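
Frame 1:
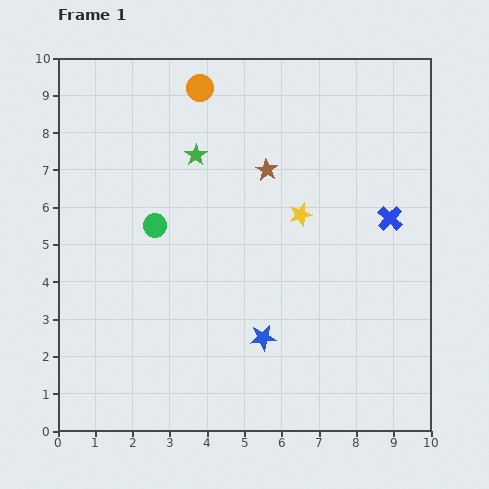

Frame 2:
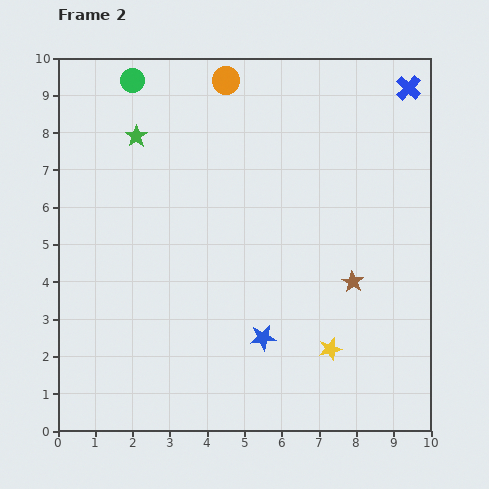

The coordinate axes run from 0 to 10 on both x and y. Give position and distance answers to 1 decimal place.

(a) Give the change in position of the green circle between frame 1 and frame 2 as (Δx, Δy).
(-0.6, 3.9)

The green circle was at (2.6, 5.5) in frame 1 and (2.0, 9.4) in frame 2.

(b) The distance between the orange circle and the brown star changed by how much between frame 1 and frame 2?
+3.6

Distance in frame 1: 2.8. Distance in frame 2: 6.4.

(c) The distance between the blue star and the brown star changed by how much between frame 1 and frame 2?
-1.7

Distance in frame 1: 4.5. Distance in frame 2: 2.8.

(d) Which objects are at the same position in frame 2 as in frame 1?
the blue star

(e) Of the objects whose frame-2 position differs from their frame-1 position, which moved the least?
the orange circle

(moved 0.7)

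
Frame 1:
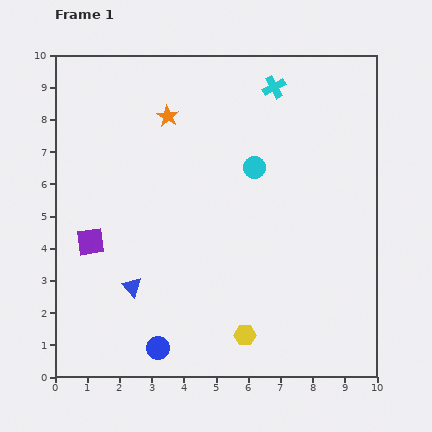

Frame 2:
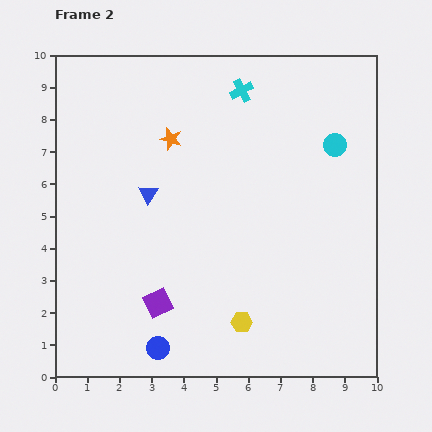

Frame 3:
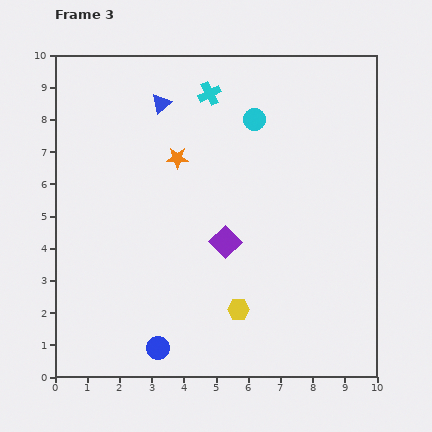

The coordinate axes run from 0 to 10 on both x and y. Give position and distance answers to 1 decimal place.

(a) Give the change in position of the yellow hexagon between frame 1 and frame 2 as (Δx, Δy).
(-0.1, 0.4)

The yellow hexagon was at (5.9, 1.3) in frame 1 and (5.8, 1.7) in frame 2.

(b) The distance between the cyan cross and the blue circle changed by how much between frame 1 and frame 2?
-0.5

Distance in frame 1: 8.9. Distance in frame 2: 8.4.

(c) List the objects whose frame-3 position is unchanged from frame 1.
the blue circle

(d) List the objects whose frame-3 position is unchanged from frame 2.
the blue circle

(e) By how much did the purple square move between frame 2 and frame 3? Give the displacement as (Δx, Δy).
(2.1, 1.9)

The purple square was at (3.2, 2.3) in frame 2 and (5.3, 4.2) in frame 3.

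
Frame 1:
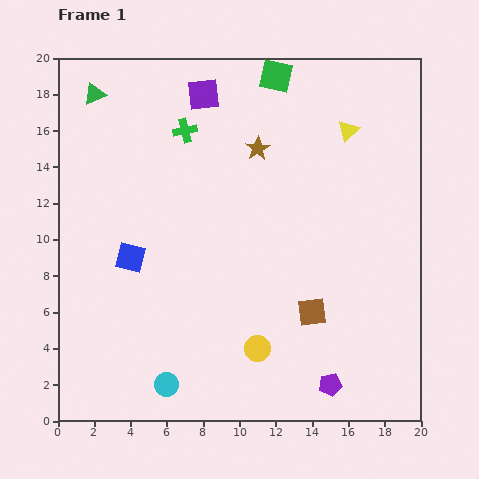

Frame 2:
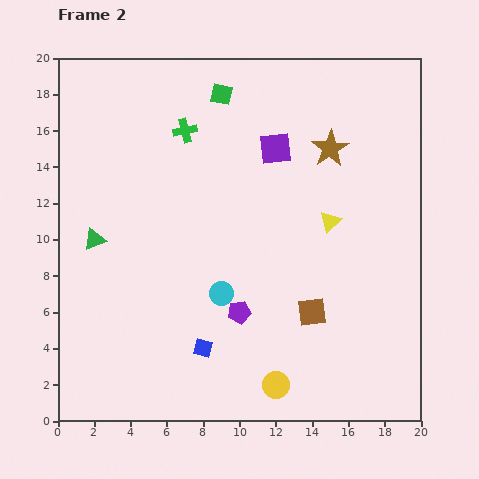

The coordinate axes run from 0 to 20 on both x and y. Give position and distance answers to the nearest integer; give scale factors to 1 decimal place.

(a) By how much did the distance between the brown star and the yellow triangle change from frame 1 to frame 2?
-1

Distance in frame 1: 5. Distance in frame 2: 4.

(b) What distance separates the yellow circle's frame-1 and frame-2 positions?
2

The yellow circle moved from (11, 4) to (12, 2), a distance of √(1² + 2²) ≈ 2.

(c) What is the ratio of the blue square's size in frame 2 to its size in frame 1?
0.6×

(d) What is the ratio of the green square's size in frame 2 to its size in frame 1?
0.7×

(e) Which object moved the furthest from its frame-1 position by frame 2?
the green triangle

(moved 8; next 6)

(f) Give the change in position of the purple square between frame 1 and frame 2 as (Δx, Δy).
(4, -3)

The purple square was at (8, 18) in frame 1 and (12, 15) in frame 2.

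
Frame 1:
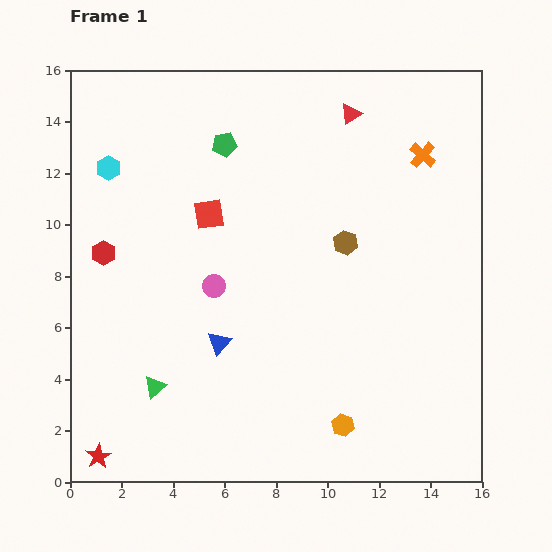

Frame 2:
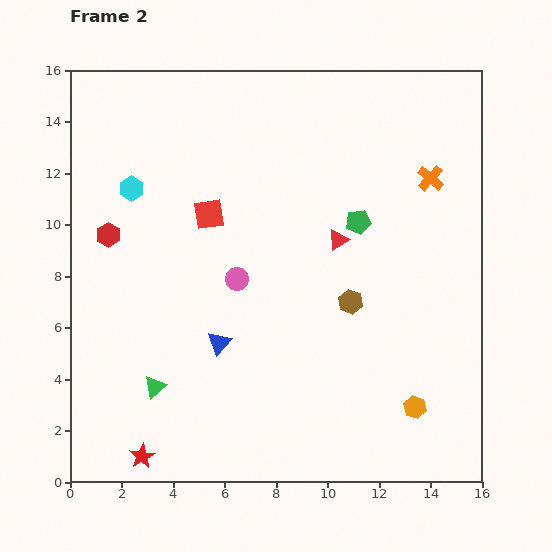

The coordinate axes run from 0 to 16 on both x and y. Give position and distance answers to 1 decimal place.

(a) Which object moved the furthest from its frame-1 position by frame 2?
the green pentagon

(moved 6.0; next 4.9)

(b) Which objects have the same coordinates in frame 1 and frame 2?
the blue triangle, the green triangle, the red square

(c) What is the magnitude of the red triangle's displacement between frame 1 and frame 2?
4.9

The red triangle moved from (10.9, 14.3) to (10.4, 9.4), a distance of √(0.5² + 4.9²) ≈ 4.9.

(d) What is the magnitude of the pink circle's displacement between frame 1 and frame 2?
0.9

The pink circle moved from (5.6, 7.6) to (6.5, 7.9), a distance of √(0.9² + 0.3²) ≈ 0.9.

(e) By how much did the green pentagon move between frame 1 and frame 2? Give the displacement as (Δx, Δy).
(5.2, -3.0)

The green pentagon was at (6.0, 13.1) in frame 1 and (11.2, 10.1) in frame 2.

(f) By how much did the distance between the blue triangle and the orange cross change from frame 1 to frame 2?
-0.4

Distance in frame 1: 10.8. Distance in frame 2: 10.4.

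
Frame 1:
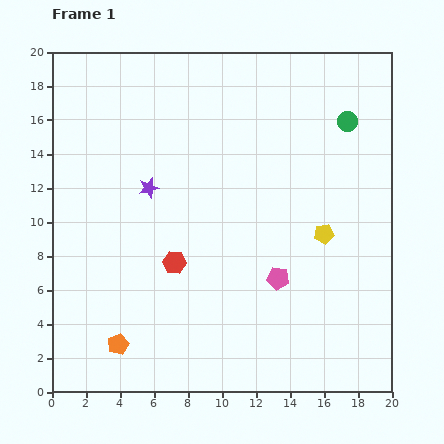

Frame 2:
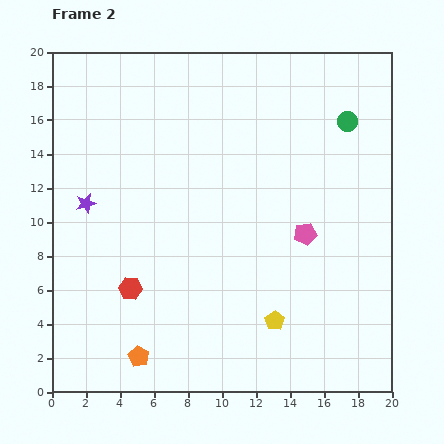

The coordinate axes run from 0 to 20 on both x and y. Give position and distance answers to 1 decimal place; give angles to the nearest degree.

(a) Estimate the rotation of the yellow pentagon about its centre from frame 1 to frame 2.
26° counter-clockwise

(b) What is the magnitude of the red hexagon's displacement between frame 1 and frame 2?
3.0

The red hexagon moved from (7.2, 7.6) to (4.6, 6.1), a distance of √(2.6² + 1.5²) ≈ 3.0.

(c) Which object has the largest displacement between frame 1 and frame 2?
the yellow pentagon

(moved 5.9; next 3.8)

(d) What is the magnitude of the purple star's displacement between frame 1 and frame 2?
3.8

The purple star moved from (5.7, 12.0) to (2.0, 11.1), a distance of √(3.7² + 0.9²) ≈ 3.8.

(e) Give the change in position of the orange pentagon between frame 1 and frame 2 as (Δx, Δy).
(1.2, -0.7)

The orange pentagon was at (3.9, 2.8) in frame 1 and (5.1, 2.1) in frame 2.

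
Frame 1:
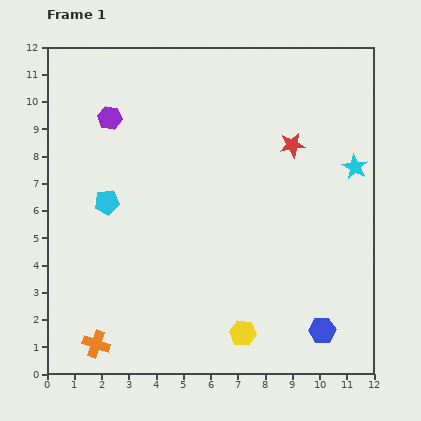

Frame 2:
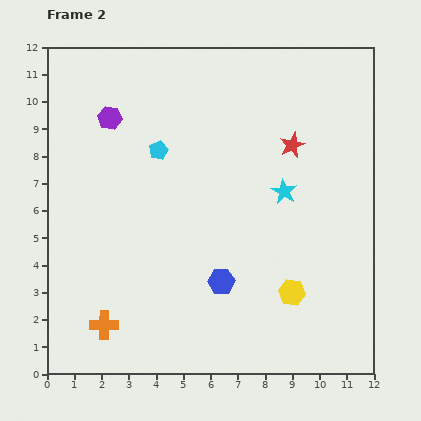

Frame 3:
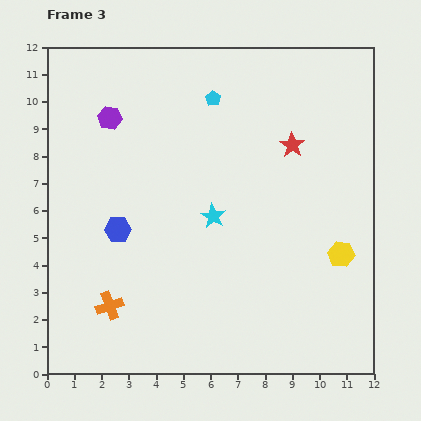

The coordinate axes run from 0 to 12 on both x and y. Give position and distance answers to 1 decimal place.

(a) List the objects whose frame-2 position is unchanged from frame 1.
the purple hexagon, the red star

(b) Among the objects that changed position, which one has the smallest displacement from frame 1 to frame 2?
the orange cross

(moved 0.8)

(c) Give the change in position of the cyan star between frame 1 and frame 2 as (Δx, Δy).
(-2.6, -0.9)

The cyan star was at (11.3, 7.6) in frame 1 and (8.7, 6.7) in frame 2.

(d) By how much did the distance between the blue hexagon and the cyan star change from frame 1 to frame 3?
-2.6

Distance in frame 1: 6.1. Distance in frame 3: 3.5.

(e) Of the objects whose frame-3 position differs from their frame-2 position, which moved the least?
the orange cross

(moved 0.7)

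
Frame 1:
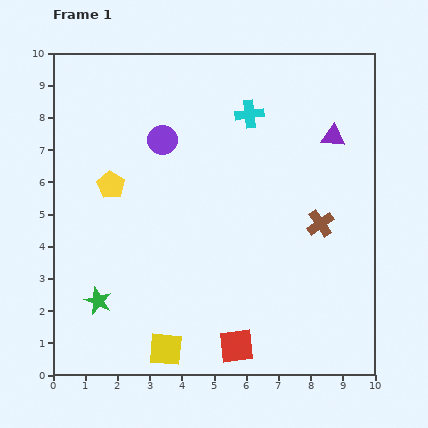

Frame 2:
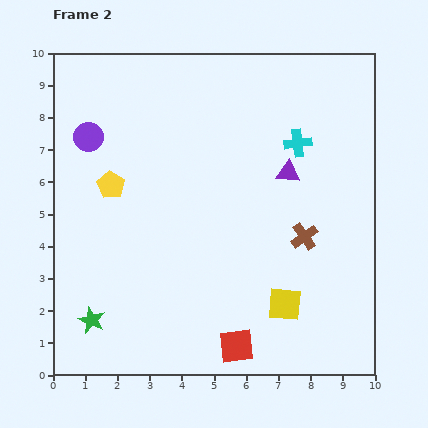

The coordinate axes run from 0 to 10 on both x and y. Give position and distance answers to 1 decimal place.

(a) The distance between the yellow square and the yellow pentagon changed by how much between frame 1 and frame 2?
+1.1

Distance in frame 1: 5.4. Distance in frame 2: 6.5.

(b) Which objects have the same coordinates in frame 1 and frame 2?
the red square, the yellow pentagon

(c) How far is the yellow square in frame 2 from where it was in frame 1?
4.0

The yellow square moved from (3.5, 0.8) to (7.2, 2.2), a distance of √(3.7² + 1.4²) ≈ 4.0.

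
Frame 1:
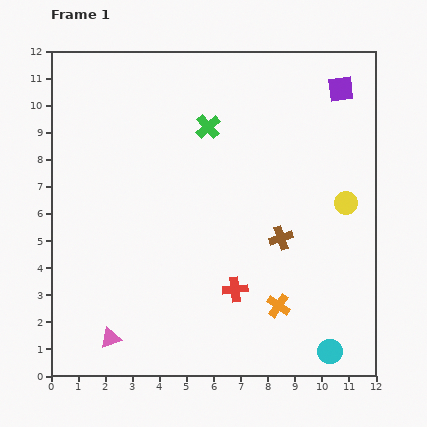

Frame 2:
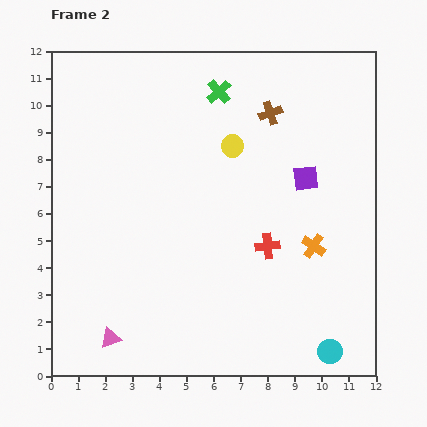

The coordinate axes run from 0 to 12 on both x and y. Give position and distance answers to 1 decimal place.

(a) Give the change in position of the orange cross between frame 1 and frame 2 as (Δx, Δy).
(1.3, 2.2)

The orange cross was at (8.4, 2.6) in frame 1 and (9.7, 4.8) in frame 2.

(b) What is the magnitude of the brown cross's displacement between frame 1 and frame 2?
4.6

The brown cross moved from (8.5, 5.1) to (8.1, 9.7), a distance of √(0.4² + 4.6²) ≈ 4.6.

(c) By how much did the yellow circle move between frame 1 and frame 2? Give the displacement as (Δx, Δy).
(-4.2, 2.1)

The yellow circle was at (10.9, 6.4) in frame 1 and (6.7, 8.5) in frame 2.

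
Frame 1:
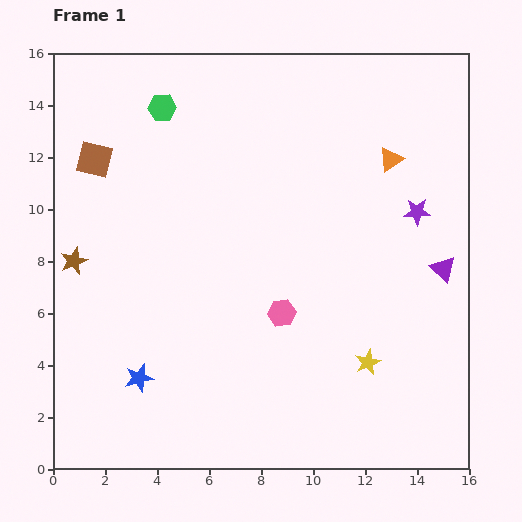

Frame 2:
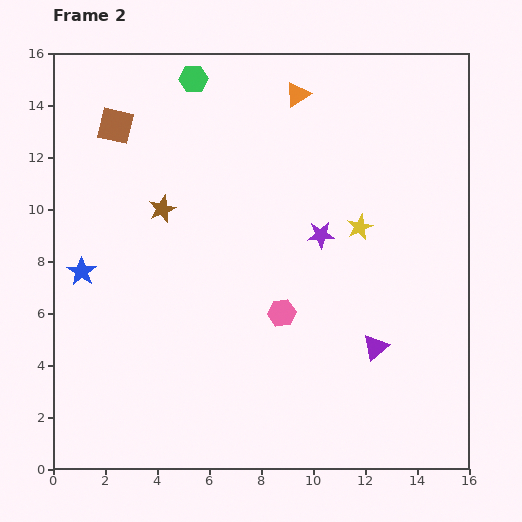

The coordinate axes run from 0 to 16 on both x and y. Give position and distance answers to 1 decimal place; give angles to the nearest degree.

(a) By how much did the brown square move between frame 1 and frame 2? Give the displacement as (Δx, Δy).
(0.8, 1.3)

The brown square was at (1.6, 11.9) in frame 1 and (2.4, 13.2) in frame 2.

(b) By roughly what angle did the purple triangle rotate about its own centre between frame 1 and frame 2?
36° clockwise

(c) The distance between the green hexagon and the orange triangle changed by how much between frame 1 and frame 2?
-5.0

Distance in frame 1: 9.0. Distance in frame 2: 4.0.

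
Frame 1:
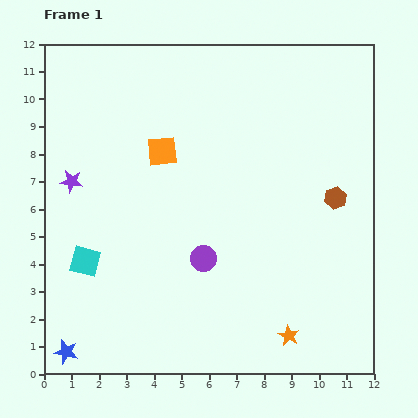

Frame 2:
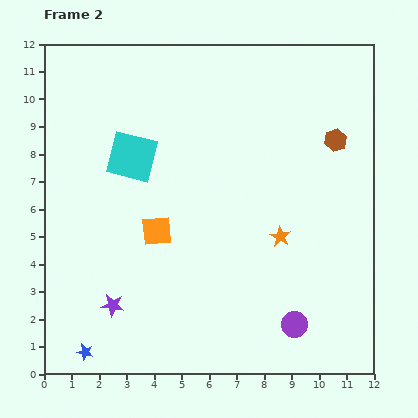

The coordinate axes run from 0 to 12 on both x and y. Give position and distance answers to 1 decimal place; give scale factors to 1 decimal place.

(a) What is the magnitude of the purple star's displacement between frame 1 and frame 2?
4.7

The purple star moved from (1.0, 7.0) to (2.5, 2.5), a distance of √(1.5² + 4.5²) ≈ 4.7.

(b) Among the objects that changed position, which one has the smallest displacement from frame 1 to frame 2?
the blue star

(moved 0.7)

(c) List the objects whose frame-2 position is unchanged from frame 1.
none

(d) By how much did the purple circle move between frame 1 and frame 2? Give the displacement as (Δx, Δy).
(3.3, -2.4)

The purple circle was at (5.8, 4.2) in frame 1 and (9.1, 1.8) in frame 2.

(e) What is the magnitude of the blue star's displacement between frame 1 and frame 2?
0.7

The blue star moved from (0.8, 0.8) to (1.5, 0.8), a distance of √(0.7² + 0.0²) ≈ 0.7.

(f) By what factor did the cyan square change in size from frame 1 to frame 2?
1.6×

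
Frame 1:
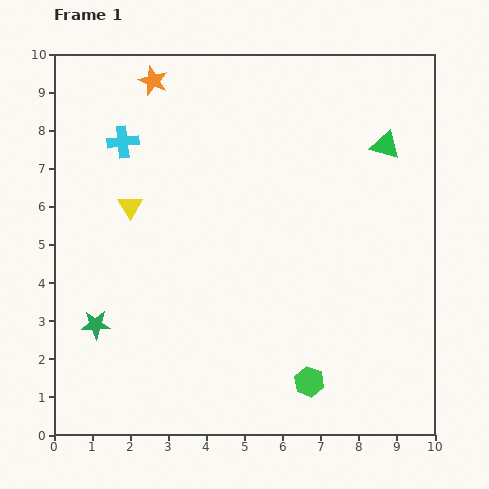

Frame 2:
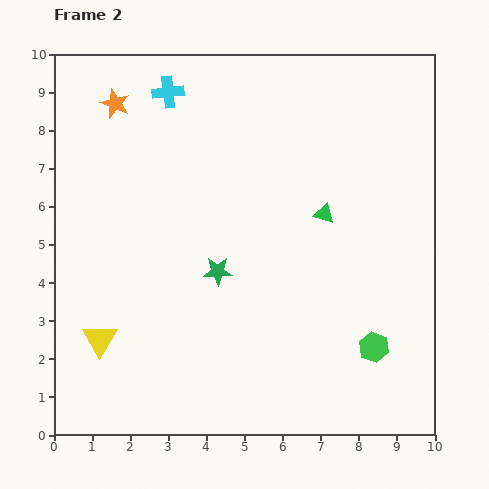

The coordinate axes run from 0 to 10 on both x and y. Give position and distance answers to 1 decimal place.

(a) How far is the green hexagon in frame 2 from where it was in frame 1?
1.9

The green hexagon moved from (6.7, 1.4) to (8.4, 2.3), a distance of √(1.7² + 0.9²) ≈ 1.9.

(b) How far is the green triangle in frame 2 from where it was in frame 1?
2.4

The green triangle moved from (8.7, 7.6) to (7.1, 5.8), a distance of √(1.6² + 1.8²) ≈ 2.4.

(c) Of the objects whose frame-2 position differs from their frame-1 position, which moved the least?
the orange star

(moved 1.2)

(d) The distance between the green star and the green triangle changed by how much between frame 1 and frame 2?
-5.7

Distance in frame 1: 8.9. Distance in frame 2: 3.2.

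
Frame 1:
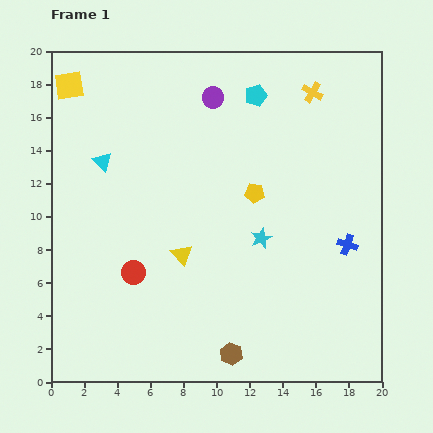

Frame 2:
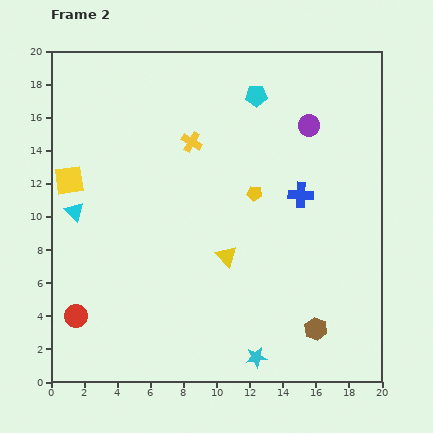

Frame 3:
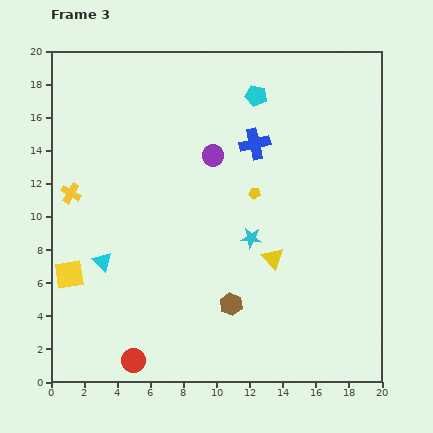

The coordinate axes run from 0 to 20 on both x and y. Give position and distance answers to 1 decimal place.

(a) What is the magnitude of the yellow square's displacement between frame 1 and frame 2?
5.7

The yellow square moved from (1.1, 17.9) to (1.1, 12.2), a distance of √(0.0² + 5.7²) ≈ 5.7.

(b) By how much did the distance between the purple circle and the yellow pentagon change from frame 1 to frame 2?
-1.0

Distance in frame 1: 6.3. Distance in frame 2: 5.3.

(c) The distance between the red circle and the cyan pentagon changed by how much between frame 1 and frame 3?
+4.6

Distance in frame 1: 13.0. Distance in frame 3: 17.6.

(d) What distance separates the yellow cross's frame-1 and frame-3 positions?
15.8

The yellow cross moved from (15.8, 17.5) to (1.2, 11.4), a distance of √(14.6² + 6.1²) ≈ 15.8.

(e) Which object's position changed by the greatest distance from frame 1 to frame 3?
the yellow cross

(moved 15.8; next 11.4)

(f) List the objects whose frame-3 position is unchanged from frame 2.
the cyan pentagon, the yellow pentagon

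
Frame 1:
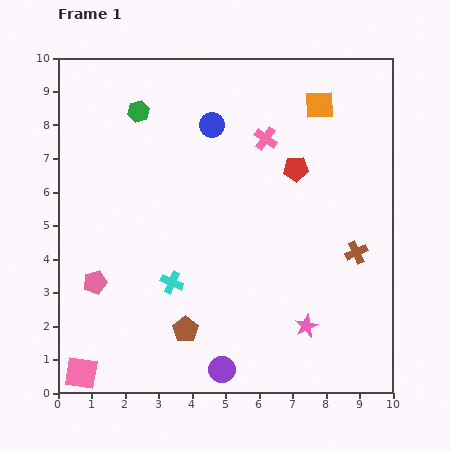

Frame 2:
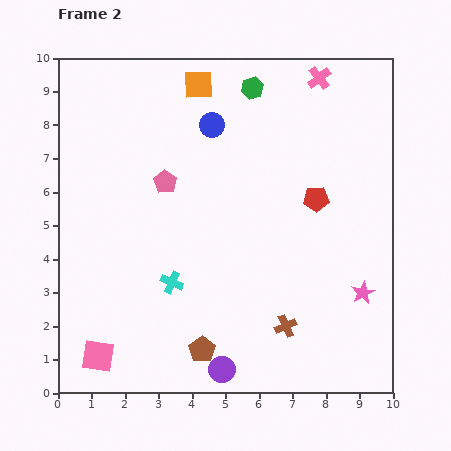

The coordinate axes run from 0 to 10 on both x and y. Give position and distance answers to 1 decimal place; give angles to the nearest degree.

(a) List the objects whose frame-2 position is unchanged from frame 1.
the blue circle, the purple circle, the cyan cross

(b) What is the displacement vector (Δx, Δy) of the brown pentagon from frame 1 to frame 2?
(0.5, -0.6)

The brown pentagon was at (3.8, 1.9) in frame 1 and (4.3, 1.3) in frame 2.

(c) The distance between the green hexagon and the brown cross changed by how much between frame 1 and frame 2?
-0.5

Distance in frame 1: 7.7. Distance in frame 2: 7.2.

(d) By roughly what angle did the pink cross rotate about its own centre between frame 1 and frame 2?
16° clockwise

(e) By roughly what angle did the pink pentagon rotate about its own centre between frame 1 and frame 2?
23° counter-clockwise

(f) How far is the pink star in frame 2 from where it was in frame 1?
2.0

The pink star moved from (7.4, 2.0) to (9.1, 3.0), a distance of √(1.7² + 1.0²) ≈ 2.0.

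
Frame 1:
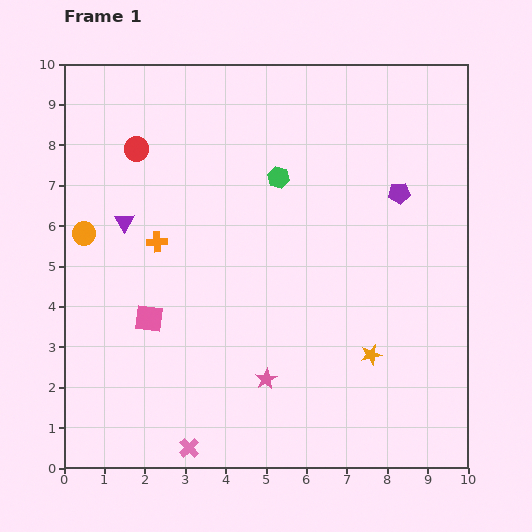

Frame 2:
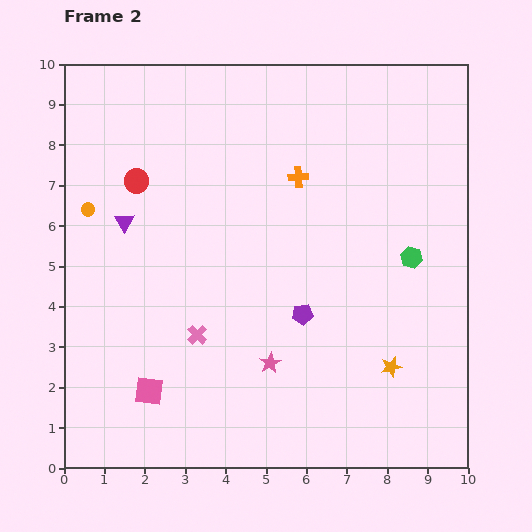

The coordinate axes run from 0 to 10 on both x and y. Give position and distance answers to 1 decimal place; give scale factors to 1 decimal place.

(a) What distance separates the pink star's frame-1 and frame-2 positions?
0.4

The pink star moved from (5.0, 2.2) to (5.1, 2.6), a distance of √(0.1² + 0.4²) ≈ 0.4.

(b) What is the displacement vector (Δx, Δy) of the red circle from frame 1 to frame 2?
(0.0, -0.8)

The red circle was at (1.8, 7.9) in frame 1 and (1.8, 7.1) in frame 2.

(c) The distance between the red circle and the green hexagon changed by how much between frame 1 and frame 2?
+3.5

Distance in frame 1: 3.6. Distance in frame 2: 7.1.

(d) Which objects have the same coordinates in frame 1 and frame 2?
the purple triangle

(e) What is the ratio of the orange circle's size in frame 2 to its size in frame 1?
0.6×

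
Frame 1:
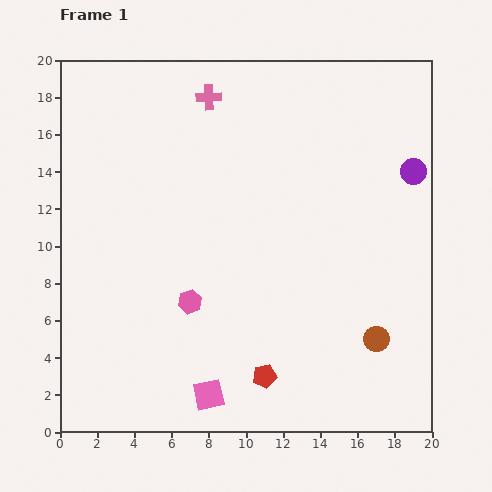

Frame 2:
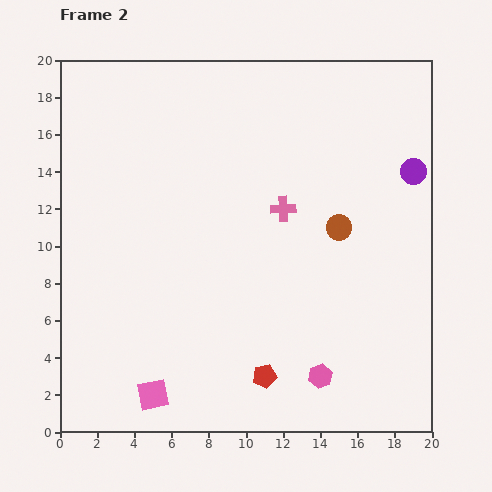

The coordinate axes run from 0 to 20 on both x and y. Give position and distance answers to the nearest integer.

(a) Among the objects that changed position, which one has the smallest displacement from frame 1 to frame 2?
the pink square

(moved 3)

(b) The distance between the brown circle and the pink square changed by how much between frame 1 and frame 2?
+4

Distance in frame 1: 9. Distance in frame 2: 13.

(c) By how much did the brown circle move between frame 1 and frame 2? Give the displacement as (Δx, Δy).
(-2, 6)

The brown circle was at (17, 5) in frame 1 and (15, 11) in frame 2.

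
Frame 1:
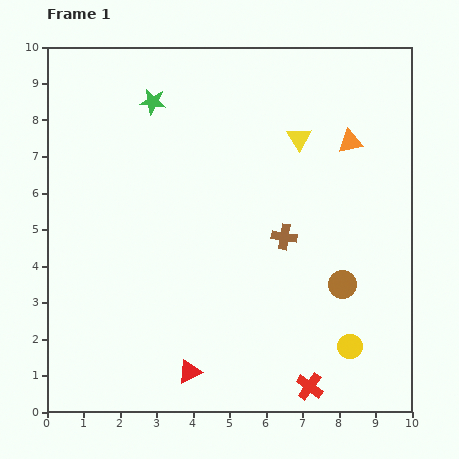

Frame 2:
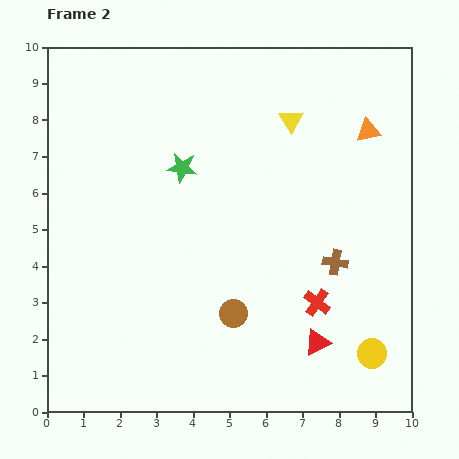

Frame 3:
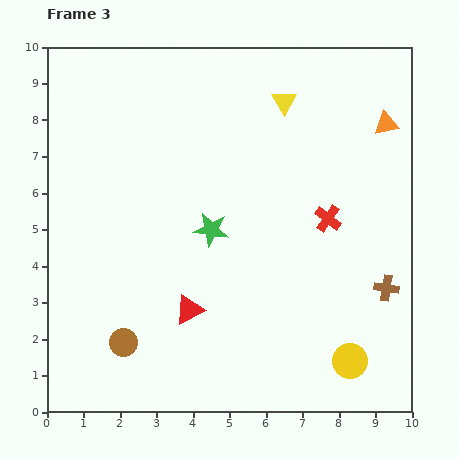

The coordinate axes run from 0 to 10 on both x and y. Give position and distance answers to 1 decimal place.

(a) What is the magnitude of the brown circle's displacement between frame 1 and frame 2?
3.1

The brown circle moved from (8.1, 3.5) to (5.1, 2.7), a distance of √(3.0² + 0.8²) ≈ 3.1.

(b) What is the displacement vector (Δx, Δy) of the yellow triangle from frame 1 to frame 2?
(-0.2, 0.5)

The yellow triangle was at (6.9, 7.5) in frame 1 and (6.7, 8.0) in frame 2.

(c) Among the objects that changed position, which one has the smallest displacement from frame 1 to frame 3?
the yellow circle

(moved 0.4)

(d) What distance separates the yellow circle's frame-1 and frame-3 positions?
0.4

The yellow circle moved from (8.3, 1.8) to (8.3, 1.4), a distance of √(0.0² + 0.4²) ≈ 0.4.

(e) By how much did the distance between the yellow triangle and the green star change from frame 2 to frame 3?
+0.7

Distance in frame 2: 3.3. Distance in frame 3: 4.0.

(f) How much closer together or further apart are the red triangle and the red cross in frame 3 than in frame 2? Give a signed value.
+3.4

Distance in frame 2: 1.1. Distance in frame 3: 4.5.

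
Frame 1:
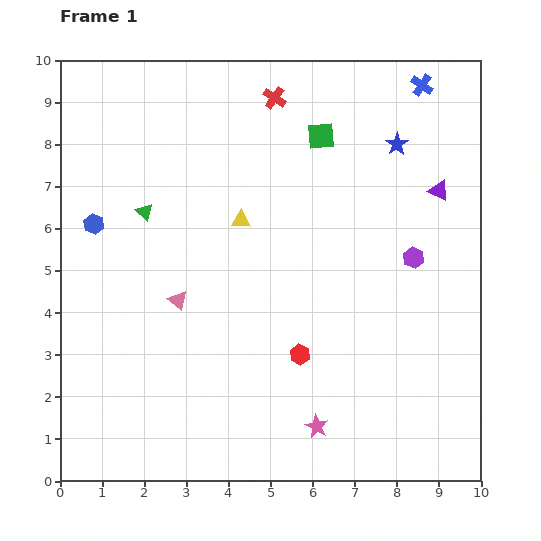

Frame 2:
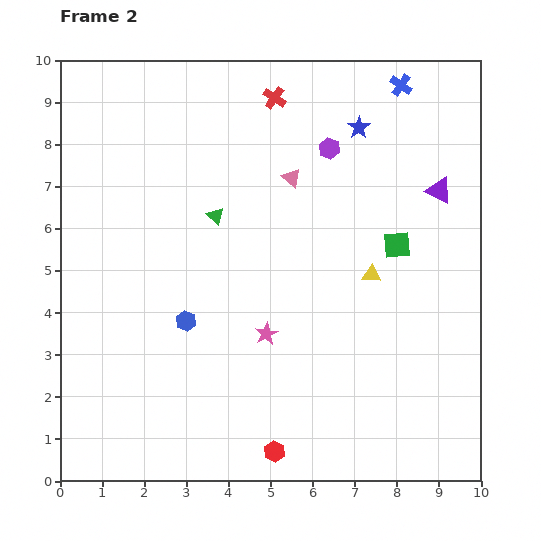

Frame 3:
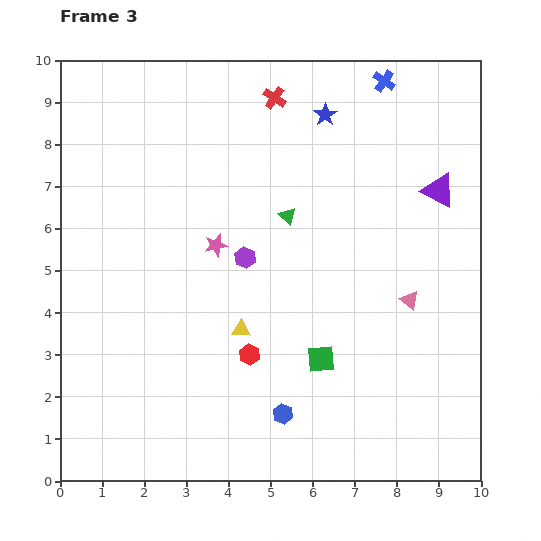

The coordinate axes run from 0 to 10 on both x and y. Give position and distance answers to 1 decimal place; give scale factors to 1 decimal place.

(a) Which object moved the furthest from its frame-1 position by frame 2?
the pink triangle

(moved 4.0; next 3.4)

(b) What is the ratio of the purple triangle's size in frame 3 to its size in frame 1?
1.7×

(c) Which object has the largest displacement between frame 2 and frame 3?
the pink triangle

(moved 4.0; next 3.4)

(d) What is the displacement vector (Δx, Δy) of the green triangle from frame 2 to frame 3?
(1.7, 0.0)

The green triangle was at (3.7, 6.3) in frame 2 and (5.4, 6.3) in frame 3.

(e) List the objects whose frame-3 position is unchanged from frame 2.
the red cross, the purple triangle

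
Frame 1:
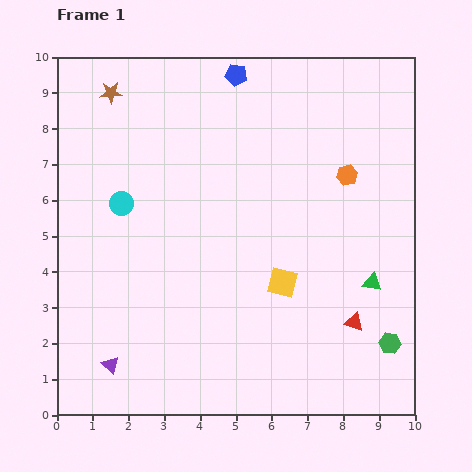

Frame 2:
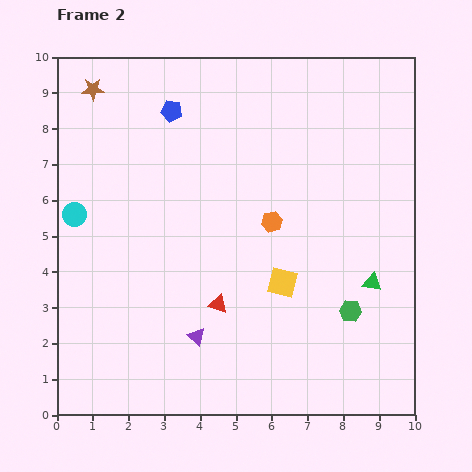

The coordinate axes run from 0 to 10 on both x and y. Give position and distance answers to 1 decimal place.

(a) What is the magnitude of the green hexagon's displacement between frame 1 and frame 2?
1.4

The green hexagon moved from (9.3, 2.0) to (8.2, 2.9), a distance of √(1.1² + 0.9²) ≈ 1.4.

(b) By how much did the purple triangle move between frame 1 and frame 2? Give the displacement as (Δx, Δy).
(2.4, 0.8)

The purple triangle was at (1.5, 1.4) in frame 1 and (3.9, 2.2) in frame 2.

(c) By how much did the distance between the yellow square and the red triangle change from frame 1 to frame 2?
-0.4

Distance in frame 1: 2.3. Distance in frame 2: 1.9.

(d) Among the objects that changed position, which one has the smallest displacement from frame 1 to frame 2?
the brown star

(moved 0.5)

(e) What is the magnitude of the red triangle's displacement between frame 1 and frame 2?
3.8

The red triangle moved from (8.3, 2.6) to (4.5, 3.1), a distance of √(3.8² + 0.5²) ≈ 3.8.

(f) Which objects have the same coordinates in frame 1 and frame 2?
the yellow square, the green triangle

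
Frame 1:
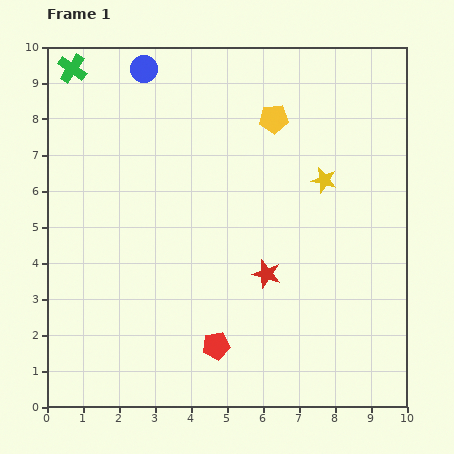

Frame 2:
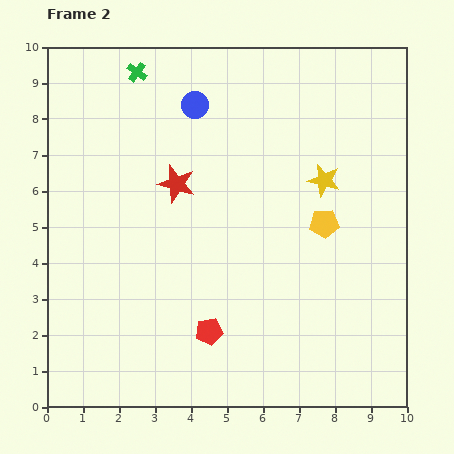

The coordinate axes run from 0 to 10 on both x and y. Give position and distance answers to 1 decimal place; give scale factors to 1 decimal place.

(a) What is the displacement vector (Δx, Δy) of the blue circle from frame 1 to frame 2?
(1.4, -1.0)

The blue circle was at (2.7, 9.4) in frame 1 and (4.1, 8.4) in frame 2.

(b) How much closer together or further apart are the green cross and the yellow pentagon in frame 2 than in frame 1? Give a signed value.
+0.9

Distance in frame 1: 5.8. Distance in frame 2: 6.7.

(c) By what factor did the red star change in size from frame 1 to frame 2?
1.3×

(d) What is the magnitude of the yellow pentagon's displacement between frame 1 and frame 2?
3.2

The yellow pentagon moved from (6.3, 8.0) to (7.7, 5.1), a distance of √(1.4² + 2.9²) ≈ 3.2.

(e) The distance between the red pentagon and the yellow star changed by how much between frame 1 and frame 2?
-0.2

Distance in frame 1: 5.5. Distance in frame 2: 5.3.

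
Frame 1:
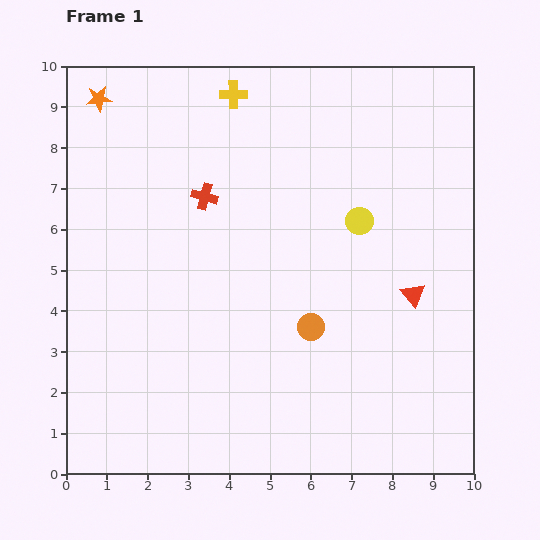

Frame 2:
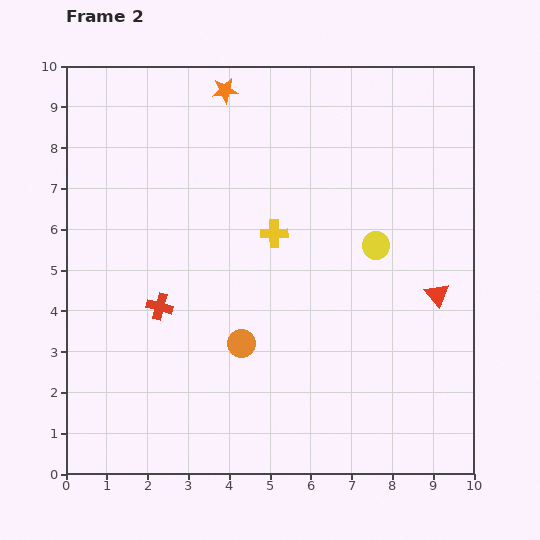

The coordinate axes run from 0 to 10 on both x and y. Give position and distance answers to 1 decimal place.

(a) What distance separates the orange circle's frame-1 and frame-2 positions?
1.7

The orange circle moved from (6.0, 3.6) to (4.3, 3.2), a distance of √(1.7² + 0.4²) ≈ 1.7.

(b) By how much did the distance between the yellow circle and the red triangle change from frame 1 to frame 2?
-0.3

Distance in frame 1: 2.2. Distance in frame 2: 1.9.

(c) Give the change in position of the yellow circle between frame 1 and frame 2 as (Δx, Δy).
(0.4, -0.6)

The yellow circle was at (7.2, 6.2) in frame 1 and (7.6, 5.6) in frame 2.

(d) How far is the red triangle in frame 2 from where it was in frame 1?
0.6

The red triangle moved from (8.5, 4.4) to (9.1, 4.4), a distance of √(0.6² + 0.0²) ≈ 0.6.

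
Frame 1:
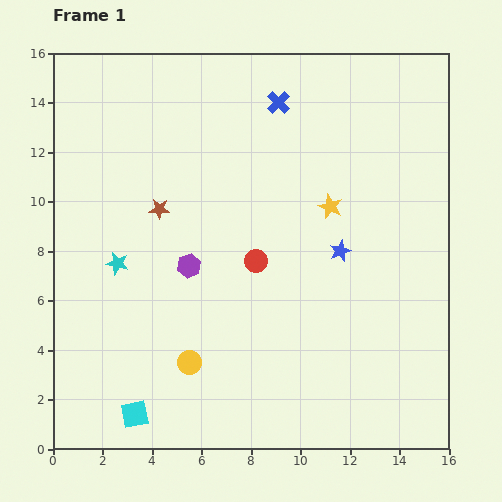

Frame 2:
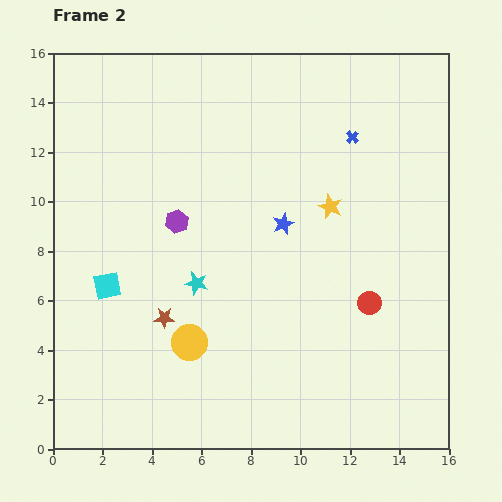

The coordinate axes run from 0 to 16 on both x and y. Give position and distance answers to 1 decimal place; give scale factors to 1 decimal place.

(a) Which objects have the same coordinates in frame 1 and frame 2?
the yellow star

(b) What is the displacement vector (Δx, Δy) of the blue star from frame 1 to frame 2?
(-2.3, 1.1)

The blue star was at (11.6, 8.0) in frame 1 and (9.3, 9.1) in frame 2.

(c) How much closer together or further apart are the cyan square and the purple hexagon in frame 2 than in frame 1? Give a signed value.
-2.6

Distance in frame 1: 6.4. Distance in frame 2: 3.8.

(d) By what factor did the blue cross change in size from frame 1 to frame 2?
0.6×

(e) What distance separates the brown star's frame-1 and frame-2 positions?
4.4

The brown star moved from (4.3, 9.7) to (4.5, 5.3), a distance of √(0.2² + 4.4²) ≈ 4.4.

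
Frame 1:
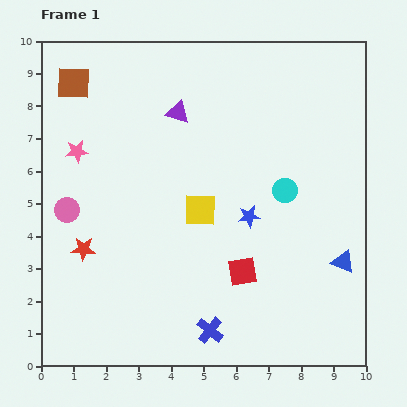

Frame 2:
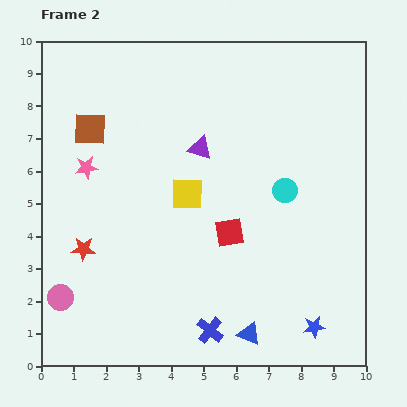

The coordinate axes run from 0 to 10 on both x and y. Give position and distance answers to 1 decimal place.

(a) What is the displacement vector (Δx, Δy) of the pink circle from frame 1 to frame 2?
(-0.2, -2.7)

The pink circle was at (0.8, 4.8) in frame 1 and (0.6, 2.1) in frame 2.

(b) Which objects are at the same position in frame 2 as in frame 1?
the cyan circle, the red star, the blue cross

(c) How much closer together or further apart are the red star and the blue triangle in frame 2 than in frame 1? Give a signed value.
-2.3

Distance in frame 1: 8.0. Distance in frame 2: 5.7.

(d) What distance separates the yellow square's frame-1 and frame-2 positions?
0.6

The yellow square moved from (4.9, 4.8) to (4.5, 5.3), a distance of √(0.4² + 0.5²) ≈ 0.6.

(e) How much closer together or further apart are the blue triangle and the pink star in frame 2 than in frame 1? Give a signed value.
-1.8

Distance in frame 1: 8.9. Distance in frame 2: 7.1.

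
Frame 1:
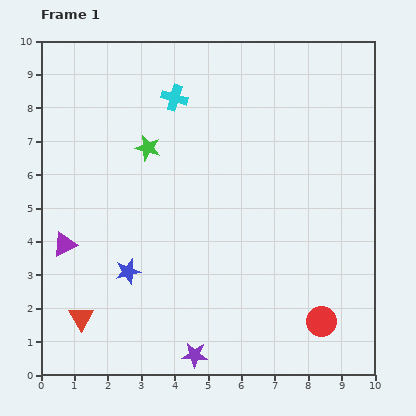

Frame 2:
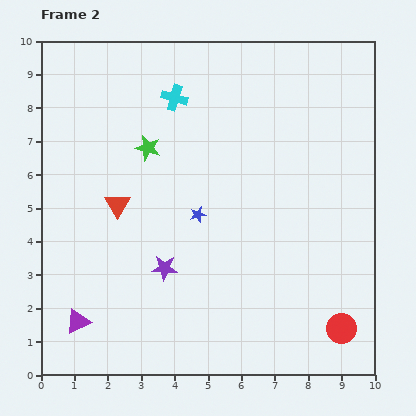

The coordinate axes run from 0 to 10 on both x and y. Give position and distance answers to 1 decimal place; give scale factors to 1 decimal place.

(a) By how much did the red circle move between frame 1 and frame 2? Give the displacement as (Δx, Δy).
(0.6, -0.2)

The red circle was at (8.4, 1.6) in frame 1 and (9.0, 1.4) in frame 2.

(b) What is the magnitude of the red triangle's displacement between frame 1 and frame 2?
3.6

The red triangle moved from (1.2, 1.7) to (2.3, 5.1), a distance of √(1.1² + 3.4²) ≈ 3.6.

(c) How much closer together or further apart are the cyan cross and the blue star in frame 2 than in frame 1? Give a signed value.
-1.8

Distance in frame 1: 5.4. Distance in frame 2: 3.6.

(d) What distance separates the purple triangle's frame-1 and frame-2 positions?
2.3

The purple triangle moved from (0.7, 3.9) to (1.1, 1.6), a distance of √(0.4² + 2.3²) ≈ 2.3.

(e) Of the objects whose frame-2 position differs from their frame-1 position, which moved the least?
the red circle

(moved 0.6)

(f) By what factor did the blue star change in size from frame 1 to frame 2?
0.6×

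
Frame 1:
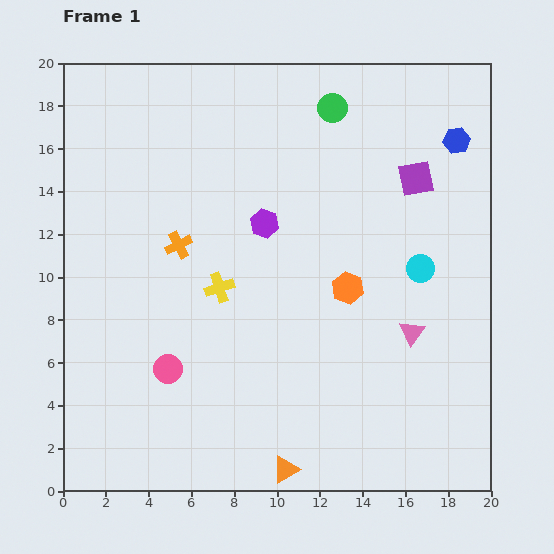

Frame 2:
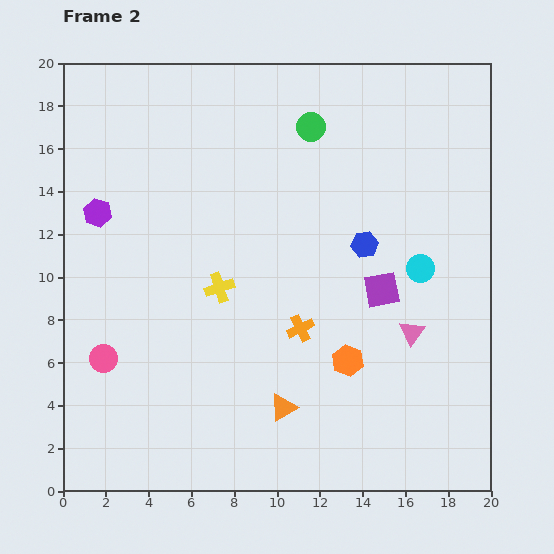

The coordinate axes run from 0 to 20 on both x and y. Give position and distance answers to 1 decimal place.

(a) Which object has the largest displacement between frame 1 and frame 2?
the purple hexagon

(moved 7.8; next 6.9)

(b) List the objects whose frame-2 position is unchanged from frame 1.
the cyan circle, the pink triangle, the yellow cross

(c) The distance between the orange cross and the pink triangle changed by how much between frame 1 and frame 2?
-6.4

Distance in frame 1: 11.6. Distance in frame 2: 5.2.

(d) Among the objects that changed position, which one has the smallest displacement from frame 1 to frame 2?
the green circle

(moved 1.3)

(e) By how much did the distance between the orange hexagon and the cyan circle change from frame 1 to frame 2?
+2.0

Distance in frame 1: 3.5. Distance in frame 2: 5.5.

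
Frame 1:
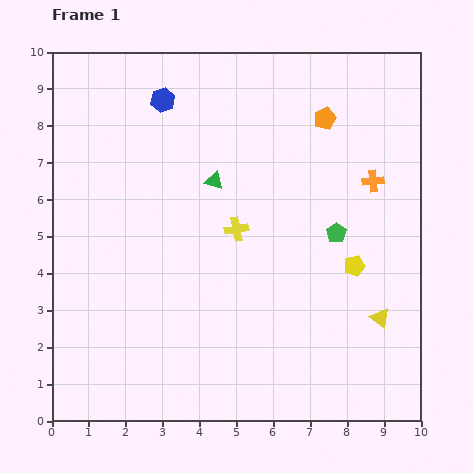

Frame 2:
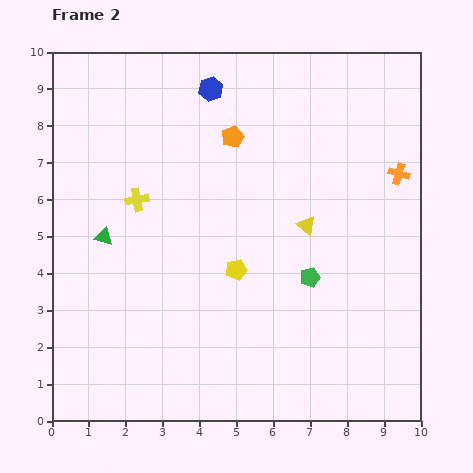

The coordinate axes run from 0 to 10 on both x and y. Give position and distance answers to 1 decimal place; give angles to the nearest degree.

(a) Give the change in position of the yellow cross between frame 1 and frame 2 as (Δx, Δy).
(-2.7, 0.8)

The yellow cross was at (5.0, 5.2) in frame 1 and (2.3, 6.0) in frame 2.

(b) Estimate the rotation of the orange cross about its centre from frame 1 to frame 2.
22° clockwise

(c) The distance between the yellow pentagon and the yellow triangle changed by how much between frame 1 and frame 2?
+0.6

Distance in frame 1: 1.6. Distance in frame 2: 2.2.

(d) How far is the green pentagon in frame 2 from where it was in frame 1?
1.4

The green pentagon moved from (7.7, 5.1) to (7.0, 3.9), a distance of √(0.7² + 1.2²) ≈ 1.4.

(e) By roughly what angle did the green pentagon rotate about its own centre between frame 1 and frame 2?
18° clockwise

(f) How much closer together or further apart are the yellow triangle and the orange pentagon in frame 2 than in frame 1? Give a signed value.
-2.5

Distance in frame 1: 5.6. Distance in frame 2: 3.1.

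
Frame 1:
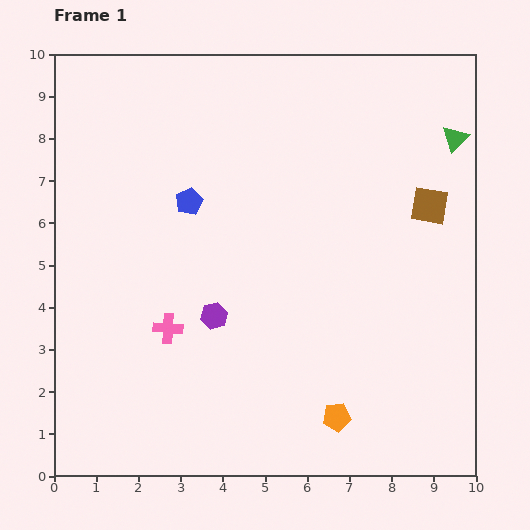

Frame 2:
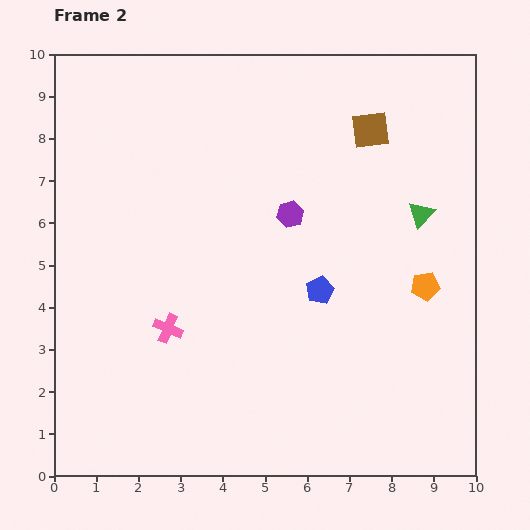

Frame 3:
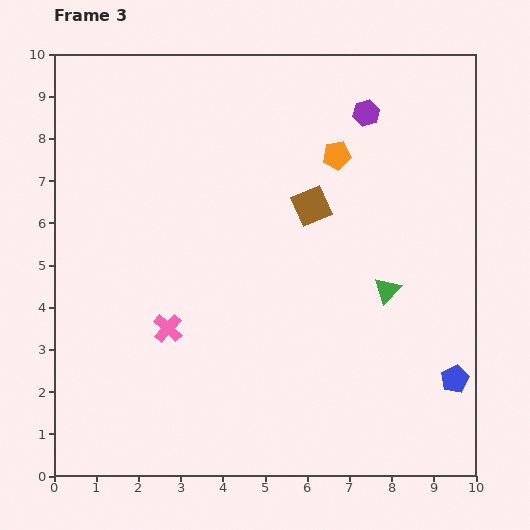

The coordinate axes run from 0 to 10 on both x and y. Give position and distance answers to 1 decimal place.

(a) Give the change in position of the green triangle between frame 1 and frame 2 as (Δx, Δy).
(-0.8, -1.8)

The green triangle was at (9.5, 8.0) in frame 1 and (8.7, 6.2) in frame 2.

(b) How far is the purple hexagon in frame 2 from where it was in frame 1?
3.0

The purple hexagon moved from (3.8, 3.8) to (5.6, 6.2), a distance of √(1.8² + 2.4²) ≈ 3.0.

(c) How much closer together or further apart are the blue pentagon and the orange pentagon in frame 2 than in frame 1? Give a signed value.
-3.7

Distance in frame 1: 6.2. Distance in frame 2: 2.5.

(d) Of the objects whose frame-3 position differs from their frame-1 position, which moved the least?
the brown square

(moved 2.8)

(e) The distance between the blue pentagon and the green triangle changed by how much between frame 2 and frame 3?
-0.4

Distance in frame 2: 3.0. Distance in frame 3: 2.6.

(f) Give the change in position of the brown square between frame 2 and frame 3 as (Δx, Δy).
(-1.4, -1.8)

The brown square was at (7.5, 8.2) in frame 2 and (6.1, 6.4) in frame 3.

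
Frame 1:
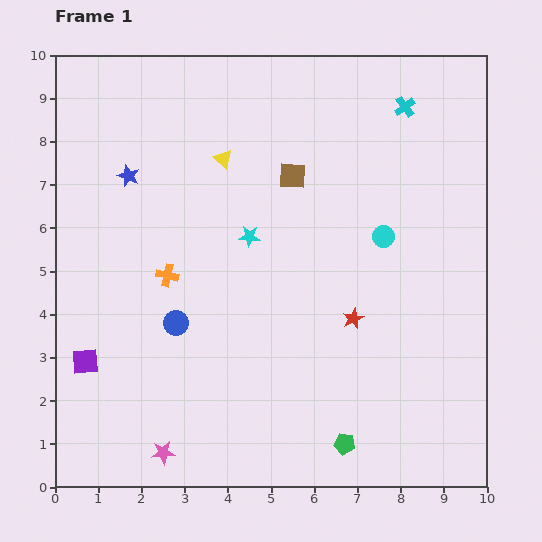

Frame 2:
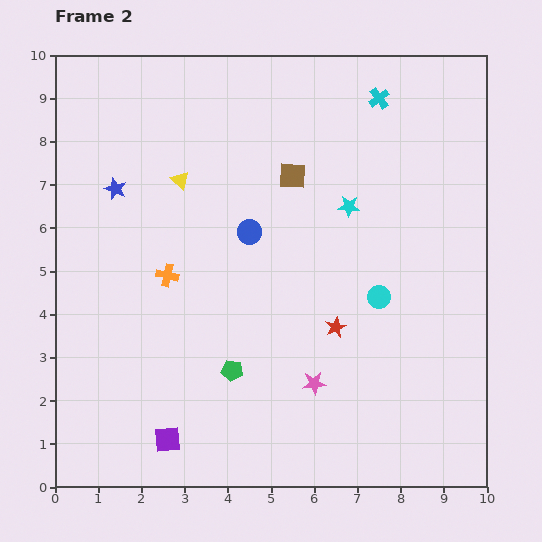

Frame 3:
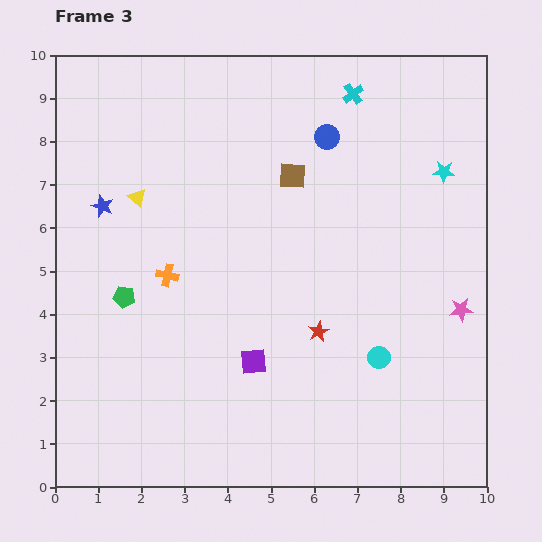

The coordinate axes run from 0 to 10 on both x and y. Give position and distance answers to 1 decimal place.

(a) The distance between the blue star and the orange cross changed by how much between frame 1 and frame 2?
-0.2

Distance in frame 1: 2.5. Distance in frame 2: 2.3.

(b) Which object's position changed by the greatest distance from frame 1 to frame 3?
the pink star

(moved 7.6; next 6.1)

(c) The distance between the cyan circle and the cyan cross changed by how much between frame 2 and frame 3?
+1.5

Distance in frame 2: 4.6. Distance in frame 3: 6.1.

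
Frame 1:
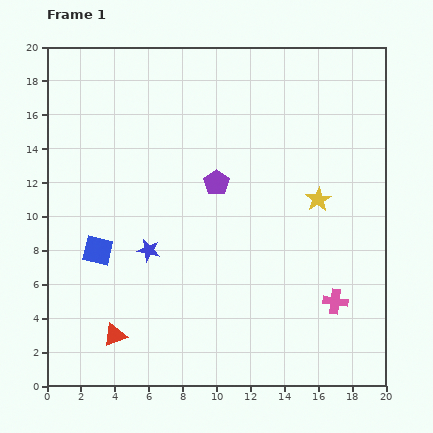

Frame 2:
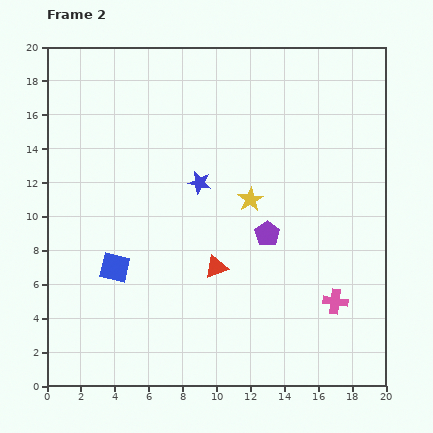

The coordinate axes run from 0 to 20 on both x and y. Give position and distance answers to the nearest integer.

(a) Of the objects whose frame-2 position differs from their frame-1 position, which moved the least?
the blue square

(moved 1)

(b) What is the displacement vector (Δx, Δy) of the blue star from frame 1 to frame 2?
(3, 4)

The blue star was at (6, 8) in frame 1 and (9, 12) in frame 2.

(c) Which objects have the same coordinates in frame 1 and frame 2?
the pink cross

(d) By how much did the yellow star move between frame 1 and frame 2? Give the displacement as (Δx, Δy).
(-4, 0)

The yellow star was at (16, 11) in frame 1 and (12, 11) in frame 2.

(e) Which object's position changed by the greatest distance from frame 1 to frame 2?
the red triangle

(moved 7; next 5)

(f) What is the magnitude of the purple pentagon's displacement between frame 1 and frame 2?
4

The purple pentagon moved from (10, 12) to (13, 9), a distance of √(3² + 3²) ≈ 4.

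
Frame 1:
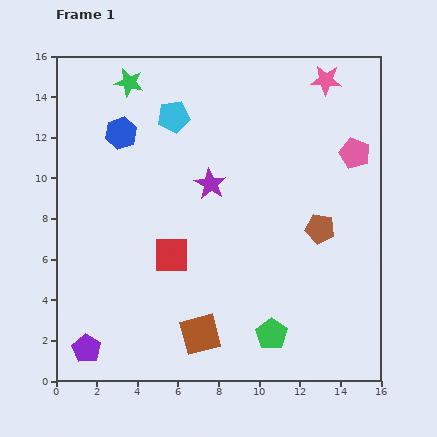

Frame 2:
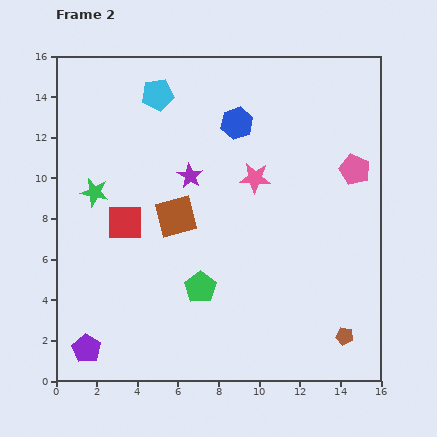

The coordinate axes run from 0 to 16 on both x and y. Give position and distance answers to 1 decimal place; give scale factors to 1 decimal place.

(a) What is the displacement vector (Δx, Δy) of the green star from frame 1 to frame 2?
(-1.7, -5.4)

The green star was at (3.6, 14.7) in frame 1 and (1.9, 9.3) in frame 2.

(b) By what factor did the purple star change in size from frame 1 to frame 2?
0.8×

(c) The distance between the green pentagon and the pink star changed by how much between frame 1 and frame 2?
-6.8

Distance in frame 1: 12.8. Distance in frame 2: 6.0.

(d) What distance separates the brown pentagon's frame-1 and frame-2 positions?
5.4

The brown pentagon moved from (13.0, 7.5) to (14.2, 2.2), a distance of √(1.2² + 5.3²) ≈ 5.4.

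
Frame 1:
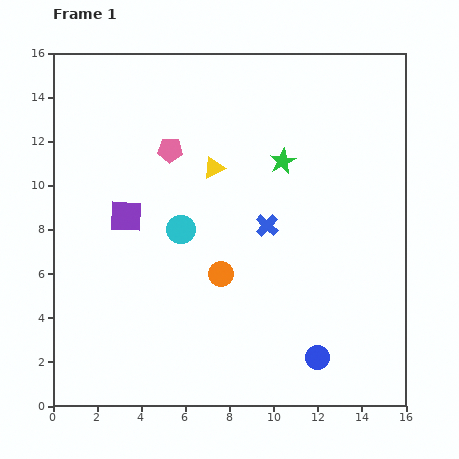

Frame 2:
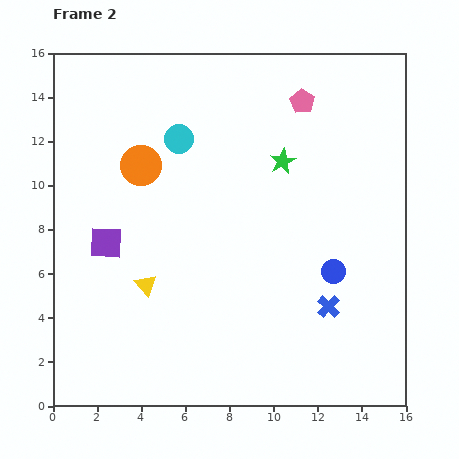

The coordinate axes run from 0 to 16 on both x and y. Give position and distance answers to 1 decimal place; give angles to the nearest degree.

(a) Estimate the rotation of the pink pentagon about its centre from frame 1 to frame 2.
29° clockwise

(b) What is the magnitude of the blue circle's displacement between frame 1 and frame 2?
4.0

The blue circle moved from (12.0, 2.2) to (12.7, 6.1), a distance of √(0.7² + 3.9²) ≈ 4.0.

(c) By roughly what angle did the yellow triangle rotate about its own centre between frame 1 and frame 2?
46° counter-clockwise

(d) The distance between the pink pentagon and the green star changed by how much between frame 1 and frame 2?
-2.3

Distance in frame 1: 5.1. Distance in frame 2: 2.8.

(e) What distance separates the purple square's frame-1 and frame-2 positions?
1.5

The purple square moved from (3.3, 8.6) to (2.4, 7.4), a distance of √(0.9² + 1.2²) ≈ 1.5.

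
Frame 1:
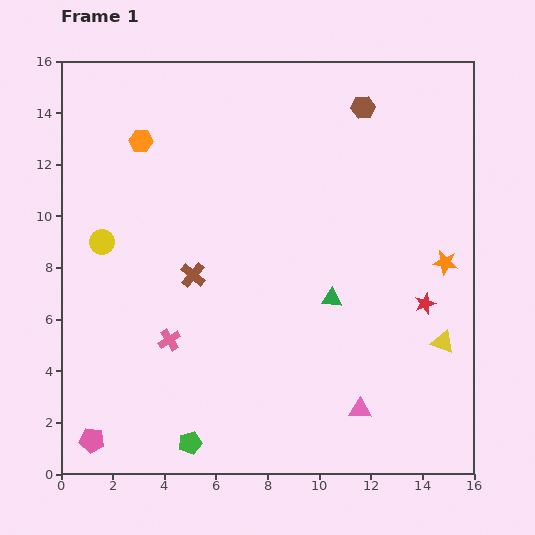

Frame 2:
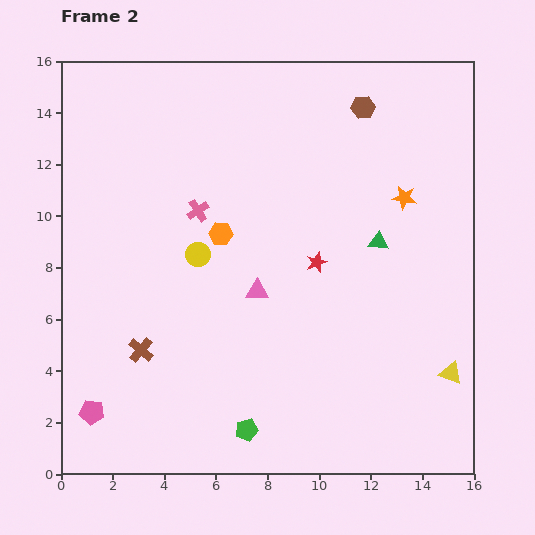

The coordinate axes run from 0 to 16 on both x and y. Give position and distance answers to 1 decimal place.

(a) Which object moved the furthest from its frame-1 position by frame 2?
the pink triangle

(moved 6.1; next 5.1)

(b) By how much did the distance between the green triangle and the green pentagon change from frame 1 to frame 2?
+1.1

Distance in frame 1: 7.8. Distance in frame 2: 8.9.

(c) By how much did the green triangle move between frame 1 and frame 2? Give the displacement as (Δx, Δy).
(1.8, 2.2)

The green triangle was at (10.5, 6.8) in frame 1 and (12.3, 9.0) in frame 2.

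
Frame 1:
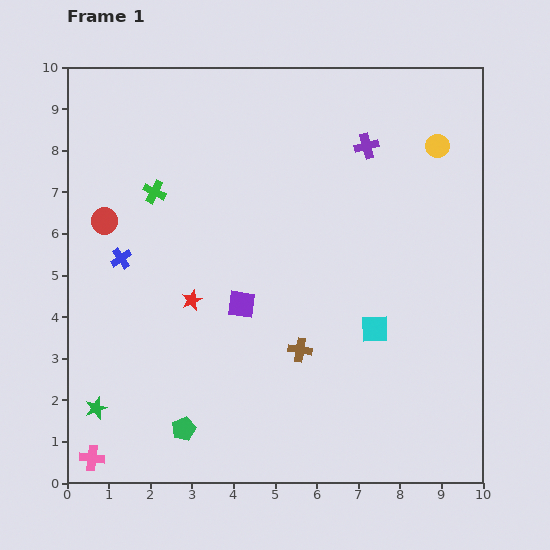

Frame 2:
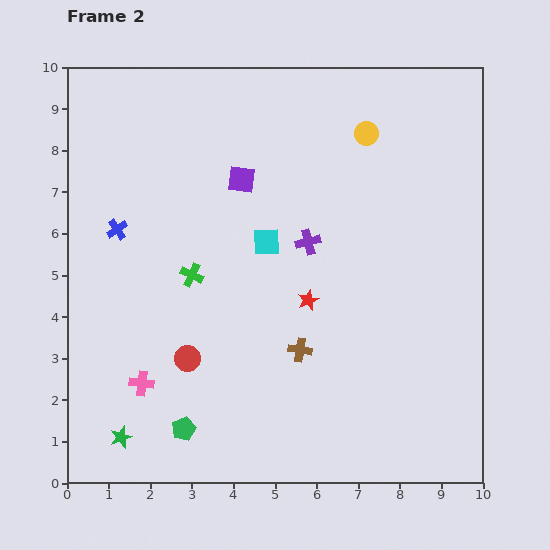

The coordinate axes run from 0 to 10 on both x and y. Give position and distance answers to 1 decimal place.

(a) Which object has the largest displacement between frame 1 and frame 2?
the red circle

(moved 3.9; next 3.3)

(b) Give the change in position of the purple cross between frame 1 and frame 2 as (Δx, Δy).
(-1.4, -2.3)

The purple cross was at (7.2, 8.1) in frame 1 and (5.8, 5.8) in frame 2.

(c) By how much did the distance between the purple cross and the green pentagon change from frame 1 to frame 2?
-2.7

Distance in frame 1: 8.1. Distance in frame 2: 5.4.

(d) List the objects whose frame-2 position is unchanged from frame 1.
the brown cross, the green pentagon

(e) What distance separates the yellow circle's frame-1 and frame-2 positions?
1.7

The yellow circle moved from (8.9, 8.1) to (7.2, 8.4), a distance of √(1.7² + 0.3²) ≈ 1.7.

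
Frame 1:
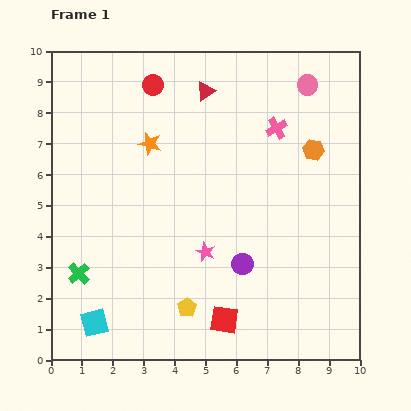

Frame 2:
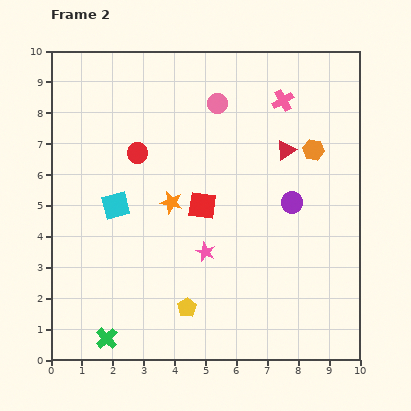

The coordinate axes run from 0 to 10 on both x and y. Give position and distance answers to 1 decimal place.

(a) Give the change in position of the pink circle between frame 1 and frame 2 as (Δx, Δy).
(-2.9, -0.6)

The pink circle was at (8.3, 8.9) in frame 1 and (5.4, 8.3) in frame 2.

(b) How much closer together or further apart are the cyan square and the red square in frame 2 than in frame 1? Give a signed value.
-1.4

Distance in frame 1: 4.2. Distance in frame 2: 2.8.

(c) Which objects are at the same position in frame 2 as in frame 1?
the yellow pentagon, the orange hexagon, the pink star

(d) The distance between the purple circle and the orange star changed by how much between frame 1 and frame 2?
-1.0

Distance in frame 1: 4.9. Distance in frame 2: 3.9.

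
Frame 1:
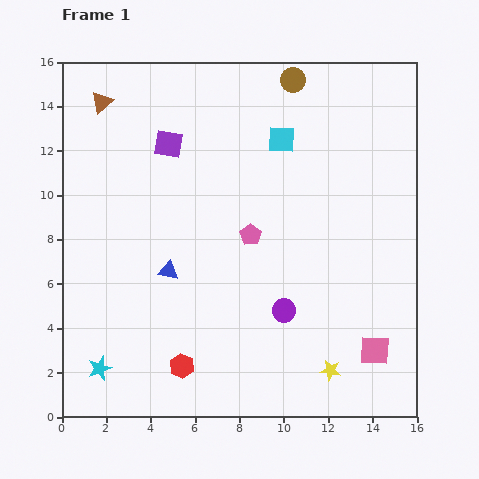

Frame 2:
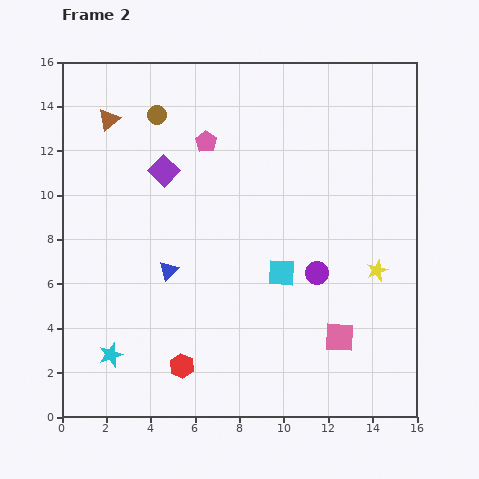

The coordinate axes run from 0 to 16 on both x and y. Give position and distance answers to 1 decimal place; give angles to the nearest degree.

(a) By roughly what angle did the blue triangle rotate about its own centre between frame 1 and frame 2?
54° counter-clockwise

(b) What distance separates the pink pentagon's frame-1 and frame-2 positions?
4.7

The pink pentagon moved from (8.5, 8.2) to (6.5, 12.4), a distance of √(2.0² + 4.2²) ≈ 4.7.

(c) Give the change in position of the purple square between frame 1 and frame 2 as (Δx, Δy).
(-0.2, -1.2)

The purple square was at (4.8, 12.3) in frame 1 and (4.6, 11.1) in frame 2.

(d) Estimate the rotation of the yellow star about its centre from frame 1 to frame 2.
29° counter-clockwise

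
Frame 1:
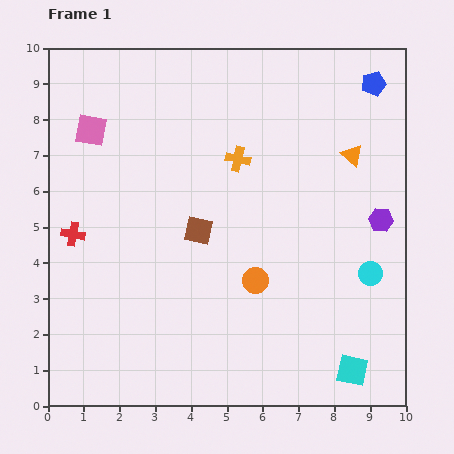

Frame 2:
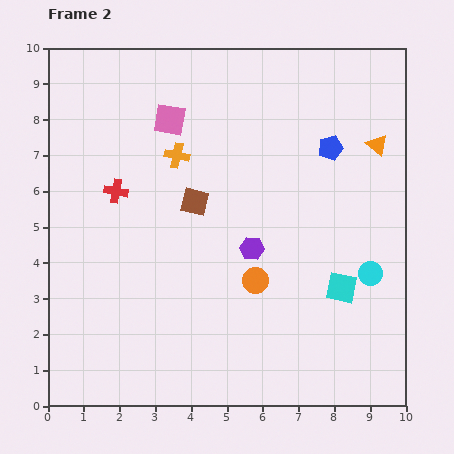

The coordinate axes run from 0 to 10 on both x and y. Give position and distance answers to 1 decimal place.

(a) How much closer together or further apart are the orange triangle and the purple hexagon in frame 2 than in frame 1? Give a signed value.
+2.5

Distance in frame 1: 2.0. Distance in frame 2: 4.5.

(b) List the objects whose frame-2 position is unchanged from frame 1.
the cyan circle, the orange circle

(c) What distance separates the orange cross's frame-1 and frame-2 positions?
1.7

The orange cross moved from (5.3, 6.9) to (3.6, 7.0), a distance of √(1.7² + 0.1²) ≈ 1.7.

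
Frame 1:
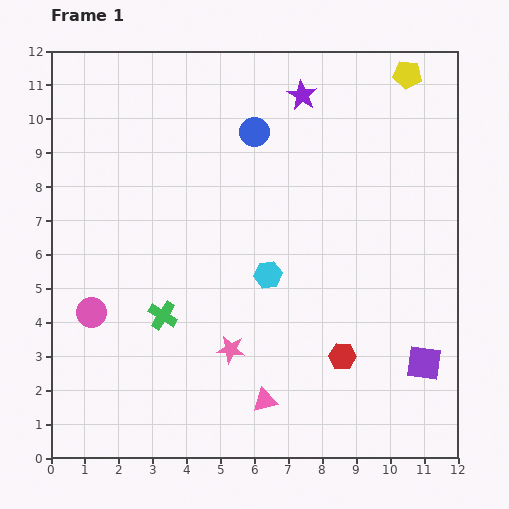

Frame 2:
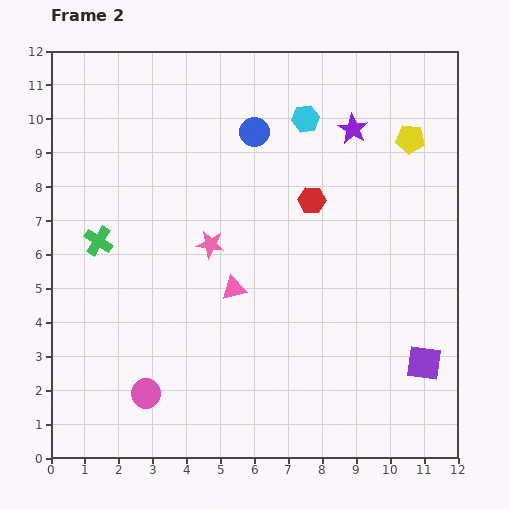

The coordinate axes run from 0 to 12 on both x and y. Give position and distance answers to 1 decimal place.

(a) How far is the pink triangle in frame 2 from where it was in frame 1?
3.4

The pink triangle moved from (6.3, 1.7) to (5.4, 5.0), a distance of √(0.9² + 3.3²) ≈ 3.4.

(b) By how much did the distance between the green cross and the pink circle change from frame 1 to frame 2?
+2.6

Distance in frame 1: 2.1. Distance in frame 2: 4.7.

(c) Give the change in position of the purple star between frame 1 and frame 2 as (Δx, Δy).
(1.5, -1.0)

The purple star was at (7.4, 10.7) in frame 1 and (8.9, 9.7) in frame 2.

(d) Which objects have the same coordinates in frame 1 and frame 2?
the blue circle, the purple square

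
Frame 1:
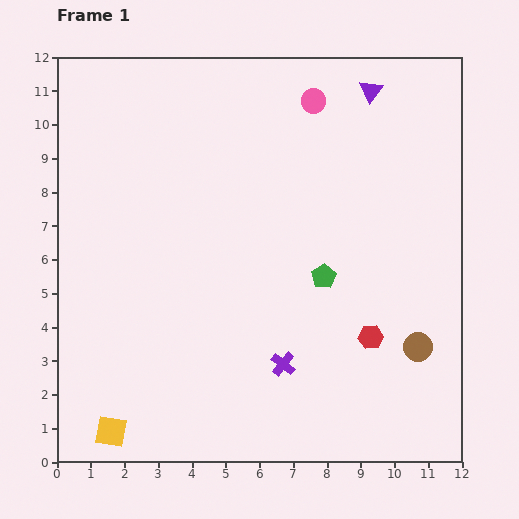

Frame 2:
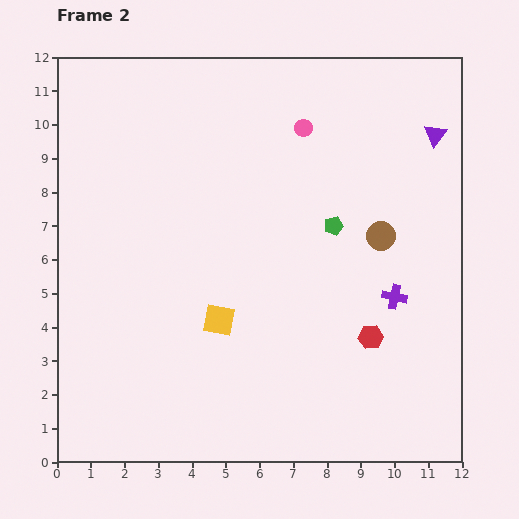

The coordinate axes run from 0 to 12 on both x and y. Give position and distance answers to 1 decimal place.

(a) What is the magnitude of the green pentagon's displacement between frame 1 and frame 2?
1.5

The green pentagon moved from (7.9, 5.5) to (8.2, 7.0), a distance of √(0.3² + 1.5²) ≈ 1.5.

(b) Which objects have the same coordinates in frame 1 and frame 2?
the red hexagon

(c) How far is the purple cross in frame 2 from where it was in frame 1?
3.9

The purple cross moved from (6.7, 2.9) to (10.0, 4.9), a distance of √(3.3² + 2.0²) ≈ 3.9.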